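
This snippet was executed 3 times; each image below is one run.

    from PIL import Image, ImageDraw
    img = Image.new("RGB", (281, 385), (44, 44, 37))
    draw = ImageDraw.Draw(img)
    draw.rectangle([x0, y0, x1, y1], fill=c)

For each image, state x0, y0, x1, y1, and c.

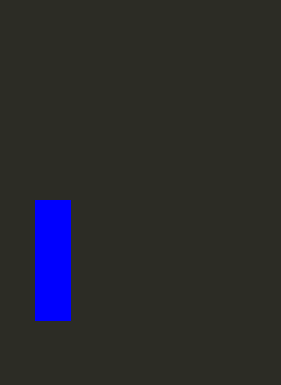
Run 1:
x0 = 35, y0 = 200, x1 = 70, y1 = 320, c = 'blue'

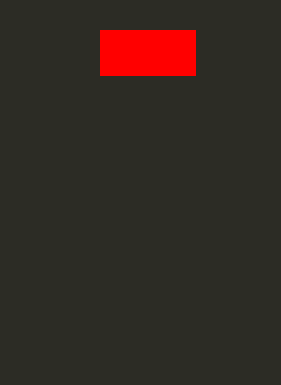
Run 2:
x0 = 100; y0 = 30; x1 = 195; y1 = 75; c = 'red'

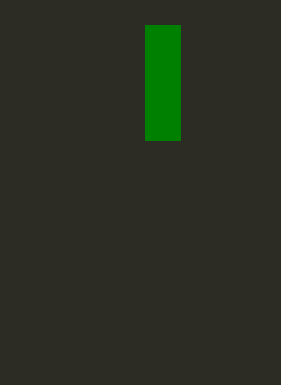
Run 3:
x0 = 145, y0 = 25, x1 = 180, y1 = 140, c = 'green'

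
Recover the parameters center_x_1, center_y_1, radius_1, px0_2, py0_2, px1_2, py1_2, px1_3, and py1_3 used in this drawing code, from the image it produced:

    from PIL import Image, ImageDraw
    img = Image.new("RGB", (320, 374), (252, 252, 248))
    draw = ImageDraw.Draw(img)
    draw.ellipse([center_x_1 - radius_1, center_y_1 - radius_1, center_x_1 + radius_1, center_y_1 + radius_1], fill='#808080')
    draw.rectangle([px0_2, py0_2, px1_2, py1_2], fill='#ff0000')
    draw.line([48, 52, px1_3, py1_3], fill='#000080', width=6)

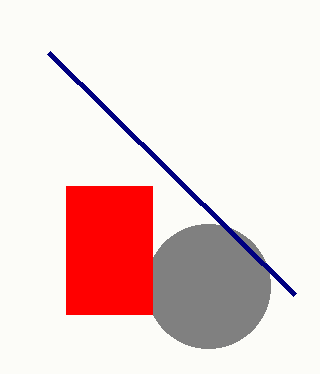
center_x_1 = 208; center_y_1 = 286; radius_1 = 62; px0_2 = 66; py0_2 = 186; px1_2 = 152; py1_2 = 314; px1_3 = 294; py1_3 = 294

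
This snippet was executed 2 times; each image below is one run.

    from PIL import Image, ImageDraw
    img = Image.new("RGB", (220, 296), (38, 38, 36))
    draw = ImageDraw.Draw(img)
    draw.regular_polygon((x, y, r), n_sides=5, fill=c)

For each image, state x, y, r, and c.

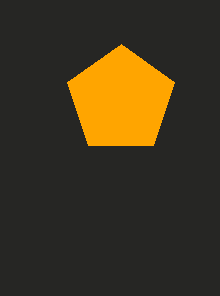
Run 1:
x = 121
y = 100
r = 56
c = 'orange'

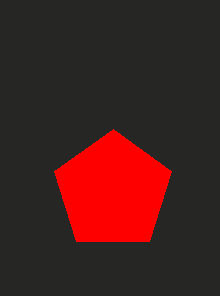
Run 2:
x = 113, y = 191, r = 62, c = 'red'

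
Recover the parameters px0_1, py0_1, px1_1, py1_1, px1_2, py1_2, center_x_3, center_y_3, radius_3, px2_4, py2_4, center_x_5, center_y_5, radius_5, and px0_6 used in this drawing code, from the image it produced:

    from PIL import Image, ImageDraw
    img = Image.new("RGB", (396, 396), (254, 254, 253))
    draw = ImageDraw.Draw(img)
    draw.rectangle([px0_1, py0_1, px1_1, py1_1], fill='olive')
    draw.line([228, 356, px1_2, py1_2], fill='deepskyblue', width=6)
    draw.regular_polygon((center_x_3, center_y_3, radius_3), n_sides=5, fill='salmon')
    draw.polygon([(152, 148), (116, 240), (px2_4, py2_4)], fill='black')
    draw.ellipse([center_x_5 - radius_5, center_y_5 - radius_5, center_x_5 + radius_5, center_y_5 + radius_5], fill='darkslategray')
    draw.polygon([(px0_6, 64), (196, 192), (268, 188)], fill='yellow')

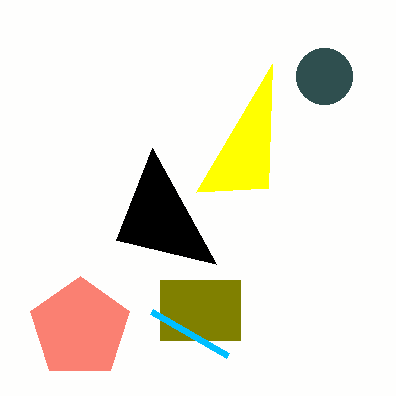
px0_1 = 160
py0_1 = 280
px1_1 = 240
py1_1 = 340
px1_2 = 152
py1_2 = 312
center_x_3 = 80
center_y_3 = 328
radius_3 = 52
px2_4 = 216
py2_4 = 264
center_x_5 = 324
center_y_5 = 76
radius_5 = 28
px0_6 = 272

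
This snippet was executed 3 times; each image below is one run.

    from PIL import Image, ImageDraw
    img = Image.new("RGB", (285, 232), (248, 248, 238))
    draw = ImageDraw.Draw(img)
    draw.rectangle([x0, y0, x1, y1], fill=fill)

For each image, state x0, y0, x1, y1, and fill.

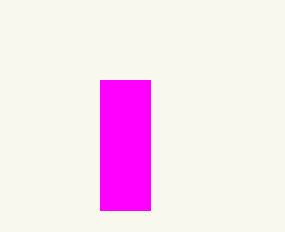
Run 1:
x0 = 100; y0 = 80; x1 = 150; y1 = 210; fill = 'magenta'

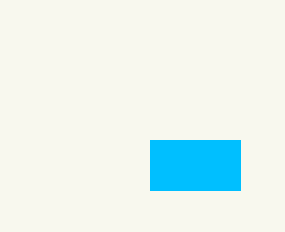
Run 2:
x0 = 150; y0 = 140; x1 = 240; y1 = 190; fill = 'deepskyblue'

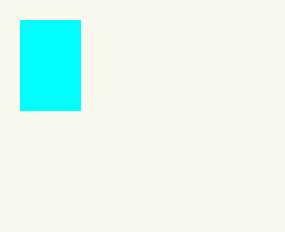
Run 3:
x0 = 20; y0 = 20; x1 = 80; y1 = 110; fill = 'cyan'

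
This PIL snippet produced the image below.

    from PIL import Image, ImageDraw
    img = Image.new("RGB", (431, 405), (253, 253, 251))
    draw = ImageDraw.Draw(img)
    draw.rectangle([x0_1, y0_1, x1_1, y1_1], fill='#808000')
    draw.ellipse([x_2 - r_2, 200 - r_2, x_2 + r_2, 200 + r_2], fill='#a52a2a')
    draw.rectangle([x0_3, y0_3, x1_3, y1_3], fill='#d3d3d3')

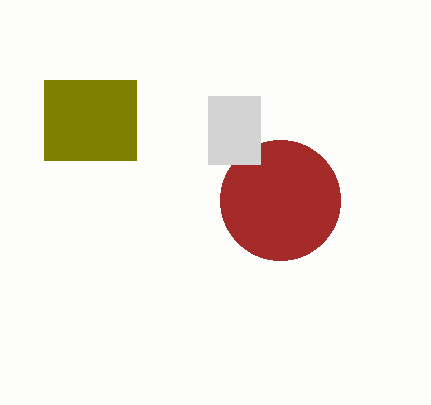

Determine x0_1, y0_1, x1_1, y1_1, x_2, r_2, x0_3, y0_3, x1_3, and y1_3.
x0_1 = 44; y0_1 = 80; x1_1 = 136; y1_1 = 160; x_2 = 280; r_2 = 60; x0_3 = 208; y0_3 = 96; x1_3 = 260; y1_3 = 164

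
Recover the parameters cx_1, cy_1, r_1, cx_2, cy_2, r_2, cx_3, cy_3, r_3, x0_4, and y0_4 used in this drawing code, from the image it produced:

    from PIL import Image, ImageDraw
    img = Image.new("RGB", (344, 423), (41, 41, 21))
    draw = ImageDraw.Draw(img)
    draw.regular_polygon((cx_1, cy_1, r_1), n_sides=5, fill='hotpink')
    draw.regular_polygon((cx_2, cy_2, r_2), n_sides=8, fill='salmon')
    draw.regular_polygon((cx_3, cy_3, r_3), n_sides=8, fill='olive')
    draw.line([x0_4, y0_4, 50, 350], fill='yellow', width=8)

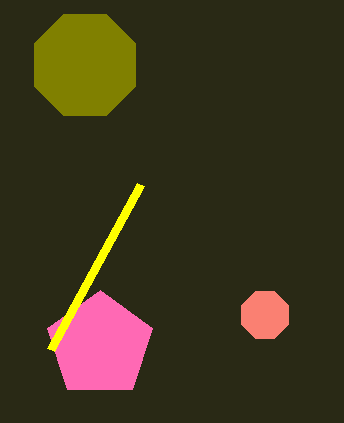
cx_1 = 100
cy_1 = 345
r_1 = 55
cx_2 = 265
cy_2 = 315
r_2 = 25
cx_3 = 85
cy_3 = 65
r_3 = 55
x0_4 = 140
y0_4 = 185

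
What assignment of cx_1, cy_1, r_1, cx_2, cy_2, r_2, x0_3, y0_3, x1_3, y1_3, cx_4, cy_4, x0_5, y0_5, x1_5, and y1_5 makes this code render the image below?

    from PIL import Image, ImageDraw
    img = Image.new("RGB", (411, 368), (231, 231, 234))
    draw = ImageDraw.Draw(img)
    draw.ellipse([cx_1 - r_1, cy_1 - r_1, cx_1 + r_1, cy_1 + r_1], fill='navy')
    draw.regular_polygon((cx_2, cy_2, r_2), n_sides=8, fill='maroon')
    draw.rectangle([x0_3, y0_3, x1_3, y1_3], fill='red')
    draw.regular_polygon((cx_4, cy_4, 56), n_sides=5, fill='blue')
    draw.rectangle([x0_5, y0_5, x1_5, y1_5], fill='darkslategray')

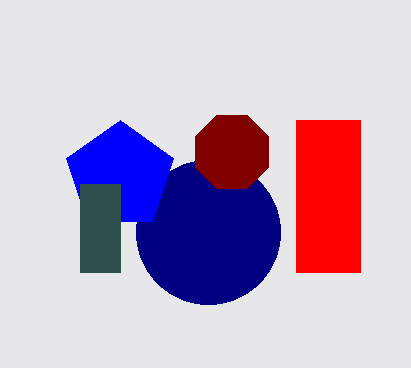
cx_1 = 208, cy_1 = 232, r_1 = 72, cx_2 = 232, cy_2 = 152, r_2 = 40, x0_3 = 296, y0_3 = 120, x1_3 = 360, y1_3 = 272, cx_4 = 120, cy_4 = 176, x0_5 = 80, y0_5 = 184, x1_5 = 120, y1_5 = 272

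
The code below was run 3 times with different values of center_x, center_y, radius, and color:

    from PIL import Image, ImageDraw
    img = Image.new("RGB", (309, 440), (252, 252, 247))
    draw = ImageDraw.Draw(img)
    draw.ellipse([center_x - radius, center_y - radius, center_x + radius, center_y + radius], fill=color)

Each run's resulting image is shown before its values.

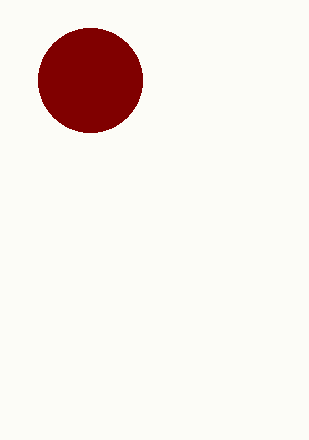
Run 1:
center_x = 90; center_y = 80; radius = 52; color = 'maroon'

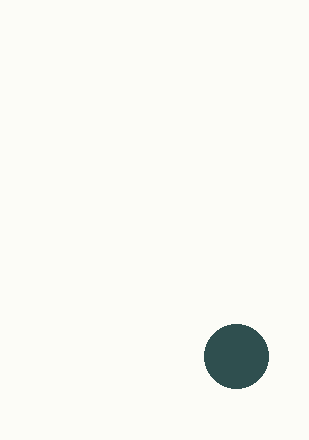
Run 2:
center_x = 236; center_y = 356; radius = 32; color = 'darkslategray'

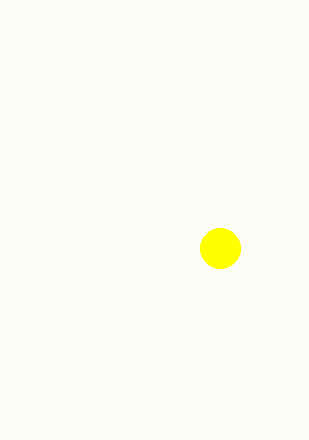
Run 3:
center_x = 220; center_y = 248; radius = 20; color = 'yellow'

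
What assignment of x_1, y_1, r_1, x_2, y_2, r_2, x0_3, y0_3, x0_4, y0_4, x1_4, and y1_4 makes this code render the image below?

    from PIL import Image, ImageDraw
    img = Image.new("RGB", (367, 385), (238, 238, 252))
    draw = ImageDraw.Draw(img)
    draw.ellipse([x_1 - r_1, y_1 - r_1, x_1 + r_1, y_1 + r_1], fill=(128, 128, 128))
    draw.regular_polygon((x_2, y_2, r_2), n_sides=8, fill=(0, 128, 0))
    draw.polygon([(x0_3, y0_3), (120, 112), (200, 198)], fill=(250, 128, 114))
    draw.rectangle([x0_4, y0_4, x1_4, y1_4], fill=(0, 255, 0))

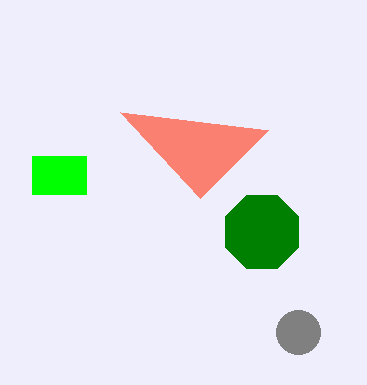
x_1 = 298, y_1 = 332, r_1 = 22, x_2 = 262, y_2 = 232, r_2 = 40, x0_3 = 268, y0_3 = 130, x0_4 = 32, y0_4 = 156, x1_4 = 86, y1_4 = 194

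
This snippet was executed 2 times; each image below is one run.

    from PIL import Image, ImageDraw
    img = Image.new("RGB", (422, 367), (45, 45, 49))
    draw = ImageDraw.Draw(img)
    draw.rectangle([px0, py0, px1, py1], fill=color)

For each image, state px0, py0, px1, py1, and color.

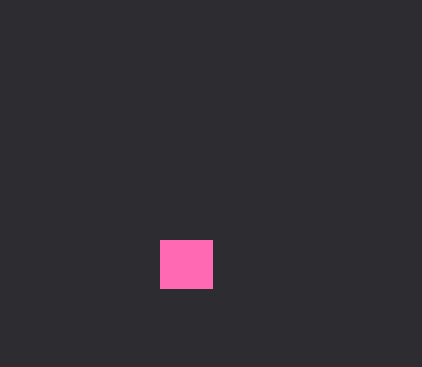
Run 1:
px0 = 160
py0 = 240
px1 = 212
py1 = 288
color = 'hotpink'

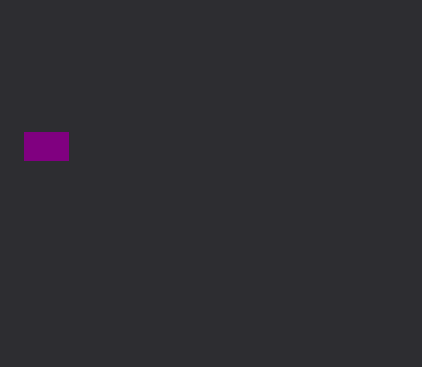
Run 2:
px0 = 24, py0 = 132, px1 = 68, py1 = 160, color = 'purple'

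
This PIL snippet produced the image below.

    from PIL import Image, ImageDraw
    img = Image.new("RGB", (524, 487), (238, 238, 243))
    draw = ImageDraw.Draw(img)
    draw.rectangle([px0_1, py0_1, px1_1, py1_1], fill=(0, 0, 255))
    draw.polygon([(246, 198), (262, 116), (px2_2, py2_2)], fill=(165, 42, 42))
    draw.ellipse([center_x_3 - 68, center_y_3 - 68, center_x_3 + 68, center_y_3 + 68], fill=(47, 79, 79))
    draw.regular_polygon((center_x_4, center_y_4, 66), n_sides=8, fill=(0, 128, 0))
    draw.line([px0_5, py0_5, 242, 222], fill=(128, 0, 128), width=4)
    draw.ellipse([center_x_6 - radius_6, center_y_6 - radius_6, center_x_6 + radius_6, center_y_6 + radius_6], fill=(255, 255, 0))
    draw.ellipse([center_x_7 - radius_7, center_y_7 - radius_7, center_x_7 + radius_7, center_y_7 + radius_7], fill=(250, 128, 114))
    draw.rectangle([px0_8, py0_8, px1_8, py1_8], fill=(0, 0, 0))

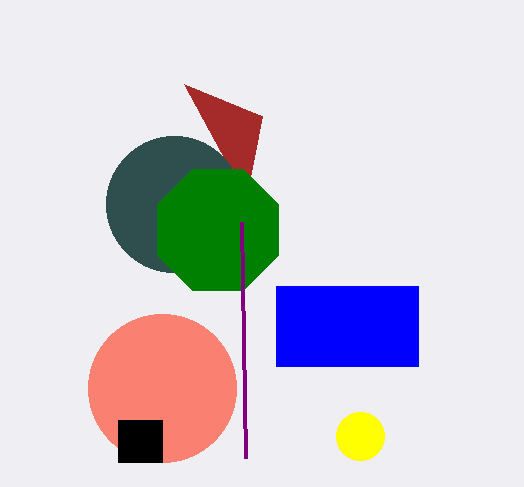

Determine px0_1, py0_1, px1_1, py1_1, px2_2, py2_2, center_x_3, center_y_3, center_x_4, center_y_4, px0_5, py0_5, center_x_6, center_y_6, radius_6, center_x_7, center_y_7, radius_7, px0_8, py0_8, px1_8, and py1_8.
px0_1 = 276, py0_1 = 286, px1_1 = 418, py1_1 = 366, px2_2 = 184, py2_2 = 84, center_x_3 = 174, center_y_3 = 204, center_x_4 = 218, center_y_4 = 230, px0_5 = 246, py0_5 = 458, center_x_6 = 360, center_y_6 = 436, radius_6 = 24, center_x_7 = 162, center_y_7 = 388, radius_7 = 74, px0_8 = 118, py0_8 = 420, px1_8 = 162, py1_8 = 462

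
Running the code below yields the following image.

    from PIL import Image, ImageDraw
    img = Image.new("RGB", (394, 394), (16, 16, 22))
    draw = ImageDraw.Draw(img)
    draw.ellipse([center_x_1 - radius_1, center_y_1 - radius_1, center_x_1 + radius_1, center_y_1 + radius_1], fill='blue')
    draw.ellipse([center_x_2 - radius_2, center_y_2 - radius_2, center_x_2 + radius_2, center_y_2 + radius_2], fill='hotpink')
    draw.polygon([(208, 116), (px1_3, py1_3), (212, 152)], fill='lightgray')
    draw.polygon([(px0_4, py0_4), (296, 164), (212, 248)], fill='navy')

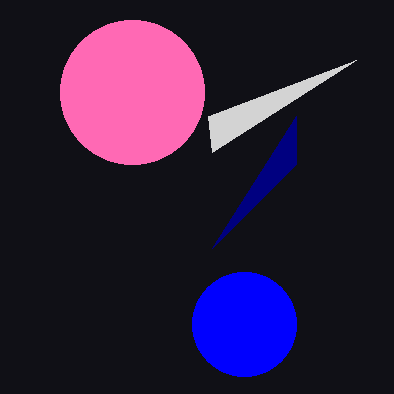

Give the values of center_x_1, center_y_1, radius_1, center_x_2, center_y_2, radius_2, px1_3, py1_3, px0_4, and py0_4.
center_x_1 = 244, center_y_1 = 324, radius_1 = 52, center_x_2 = 132, center_y_2 = 92, radius_2 = 72, px1_3 = 356, py1_3 = 60, px0_4 = 296, py0_4 = 116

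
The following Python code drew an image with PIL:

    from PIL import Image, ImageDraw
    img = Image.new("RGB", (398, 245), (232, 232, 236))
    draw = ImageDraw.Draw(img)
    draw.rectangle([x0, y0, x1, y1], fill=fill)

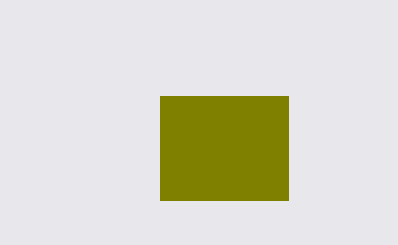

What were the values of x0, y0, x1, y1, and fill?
x0 = 160, y0 = 96, x1 = 288, y1 = 200, fill = 'olive'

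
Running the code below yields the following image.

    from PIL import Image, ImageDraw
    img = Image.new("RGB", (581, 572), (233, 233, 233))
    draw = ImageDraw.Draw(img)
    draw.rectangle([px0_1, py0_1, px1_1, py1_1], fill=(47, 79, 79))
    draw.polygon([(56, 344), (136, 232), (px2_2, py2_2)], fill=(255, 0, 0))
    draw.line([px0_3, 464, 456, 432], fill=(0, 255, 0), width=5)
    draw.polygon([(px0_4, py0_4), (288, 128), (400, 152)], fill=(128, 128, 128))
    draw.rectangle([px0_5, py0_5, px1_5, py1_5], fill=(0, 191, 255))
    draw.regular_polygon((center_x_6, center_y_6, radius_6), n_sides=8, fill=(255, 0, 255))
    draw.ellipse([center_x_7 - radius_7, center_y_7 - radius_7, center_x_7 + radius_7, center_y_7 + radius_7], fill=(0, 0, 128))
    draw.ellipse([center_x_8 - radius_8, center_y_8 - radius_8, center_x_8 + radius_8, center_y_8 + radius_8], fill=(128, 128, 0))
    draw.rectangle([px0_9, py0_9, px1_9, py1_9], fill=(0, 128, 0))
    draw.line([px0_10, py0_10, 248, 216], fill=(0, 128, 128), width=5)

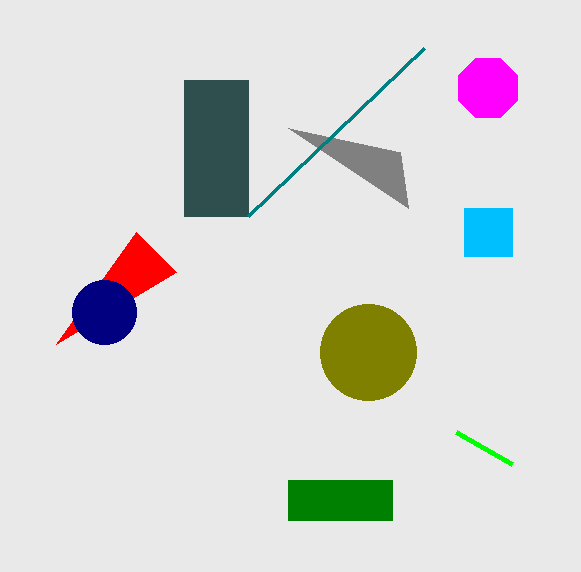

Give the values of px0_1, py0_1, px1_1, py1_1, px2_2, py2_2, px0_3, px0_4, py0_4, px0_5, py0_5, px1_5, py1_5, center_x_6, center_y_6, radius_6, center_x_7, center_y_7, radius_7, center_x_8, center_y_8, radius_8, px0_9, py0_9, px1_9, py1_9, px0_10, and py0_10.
px0_1 = 184; py0_1 = 80; px1_1 = 248; py1_1 = 216; px2_2 = 176; py2_2 = 272; px0_3 = 512; px0_4 = 408; py0_4 = 208; px0_5 = 464; py0_5 = 208; px1_5 = 512; py1_5 = 256; center_x_6 = 488; center_y_6 = 88; radius_6 = 32; center_x_7 = 104; center_y_7 = 312; radius_7 = 32; center_x_8 = 368; center_y_8 = 352; radius_8 = 48; px0_9 = 288; py0_9 = 480; px1_9 = 392; py1_9 = 520; px0_10 = 424; py0_10 = 48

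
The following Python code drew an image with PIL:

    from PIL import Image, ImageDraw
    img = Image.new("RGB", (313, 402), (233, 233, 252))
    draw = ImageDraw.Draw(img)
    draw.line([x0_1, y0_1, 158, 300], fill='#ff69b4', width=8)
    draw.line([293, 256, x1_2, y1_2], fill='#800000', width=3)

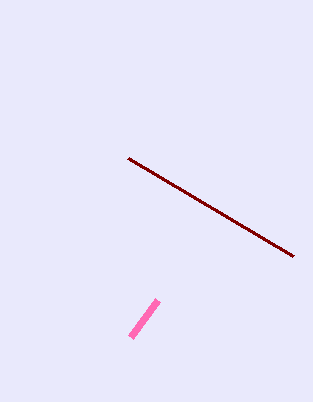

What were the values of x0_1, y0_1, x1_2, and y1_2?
x0_1 = 131, y0_1 = 337, x1_2 = 128, y1_2 = 158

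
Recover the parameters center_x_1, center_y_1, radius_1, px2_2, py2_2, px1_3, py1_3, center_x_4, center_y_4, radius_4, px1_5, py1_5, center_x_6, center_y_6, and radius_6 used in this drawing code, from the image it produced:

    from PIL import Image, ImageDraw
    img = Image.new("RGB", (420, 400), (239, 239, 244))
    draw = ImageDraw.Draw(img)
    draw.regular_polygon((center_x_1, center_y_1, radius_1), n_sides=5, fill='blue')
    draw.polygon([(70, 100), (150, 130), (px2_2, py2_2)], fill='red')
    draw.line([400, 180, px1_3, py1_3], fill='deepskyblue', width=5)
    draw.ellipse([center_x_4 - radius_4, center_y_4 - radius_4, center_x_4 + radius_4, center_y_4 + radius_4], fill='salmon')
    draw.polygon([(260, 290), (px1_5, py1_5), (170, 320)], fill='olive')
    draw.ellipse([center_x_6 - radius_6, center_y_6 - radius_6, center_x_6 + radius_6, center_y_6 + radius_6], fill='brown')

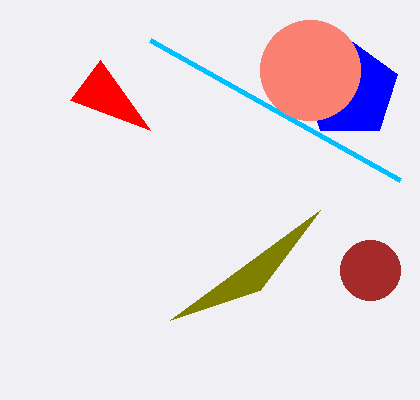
center_x_1 = 350; center_y_1 = 90; radius_1 = 50; px2_2 = 100; py2_2 = 60; px1_3 = 150; py1_3 = 40; center_x_4 = 310; center_y_4 = 70; radius_4 = 50; px1_5 = 320; py1_5 = 210; center_x_6 = 370; center_y_6 = 270; radius_6 = 30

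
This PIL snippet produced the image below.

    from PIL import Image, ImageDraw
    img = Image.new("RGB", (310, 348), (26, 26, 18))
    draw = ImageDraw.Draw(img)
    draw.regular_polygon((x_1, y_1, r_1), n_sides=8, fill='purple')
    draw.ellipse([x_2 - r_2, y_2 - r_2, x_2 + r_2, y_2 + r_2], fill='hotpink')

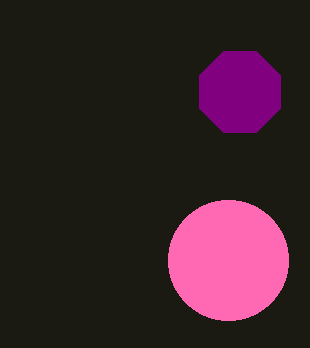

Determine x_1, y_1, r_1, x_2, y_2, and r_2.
x_1 = 240, y_1 = 92, r_1 = 44, x_2 = 228, y_2 = 260, r_2 = 60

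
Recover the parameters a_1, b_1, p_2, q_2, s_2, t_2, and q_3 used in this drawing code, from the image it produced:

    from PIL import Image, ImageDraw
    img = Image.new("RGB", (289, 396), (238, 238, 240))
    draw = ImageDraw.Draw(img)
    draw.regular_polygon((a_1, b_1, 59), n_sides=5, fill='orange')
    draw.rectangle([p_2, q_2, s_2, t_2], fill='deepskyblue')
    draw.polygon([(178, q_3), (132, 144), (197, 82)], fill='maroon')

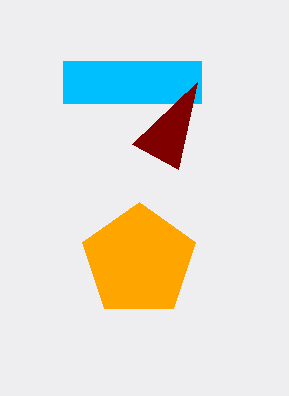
a_1 = 139, b_1 = 261, p_2 = 63, q_2 = 61, s_2 = 201, t_2 = 103, q_3 = 169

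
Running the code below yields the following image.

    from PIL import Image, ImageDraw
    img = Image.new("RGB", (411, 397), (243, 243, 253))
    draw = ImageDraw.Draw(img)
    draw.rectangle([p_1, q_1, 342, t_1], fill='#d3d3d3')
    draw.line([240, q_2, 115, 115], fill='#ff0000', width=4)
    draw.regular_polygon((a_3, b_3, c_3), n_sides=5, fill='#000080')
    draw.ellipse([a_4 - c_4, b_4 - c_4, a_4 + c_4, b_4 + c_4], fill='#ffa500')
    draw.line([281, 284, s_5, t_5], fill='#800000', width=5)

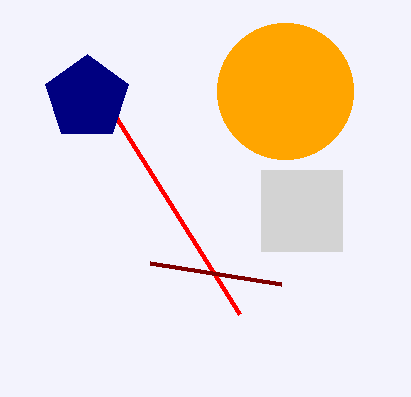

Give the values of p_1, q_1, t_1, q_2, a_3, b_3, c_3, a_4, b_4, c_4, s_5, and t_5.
p_1 = 261; q_1 = 170; t_1 = 251; q_2 = 314; a_3 = 87; b_3 = 98; c_3 = 44; a_4 = 285; b_4 = 91; c_4 = 68; s_5 = 150; t_5 = 263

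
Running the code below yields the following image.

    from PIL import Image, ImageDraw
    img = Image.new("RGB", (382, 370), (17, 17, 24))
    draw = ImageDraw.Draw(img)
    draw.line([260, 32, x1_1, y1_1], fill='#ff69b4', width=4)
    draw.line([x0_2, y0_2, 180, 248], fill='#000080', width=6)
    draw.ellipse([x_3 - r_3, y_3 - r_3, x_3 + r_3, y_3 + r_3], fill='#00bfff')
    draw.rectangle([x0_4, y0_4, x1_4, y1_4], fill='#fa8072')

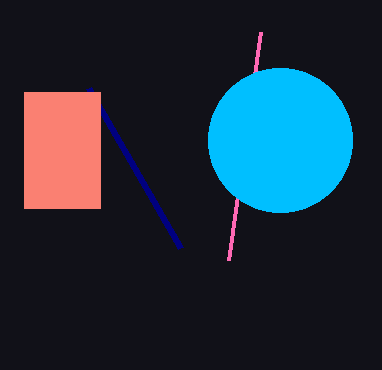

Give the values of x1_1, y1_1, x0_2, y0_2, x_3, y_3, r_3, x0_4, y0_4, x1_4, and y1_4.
x1_1 = 228
y1_1 = 260
x0_2 = 88
y0_2 = 88
x_3 = 280
y_3 = 140
r_3 = 72
x0_4 = 24
y0_4 = 92
x1_4 = 100
y1_4 = 208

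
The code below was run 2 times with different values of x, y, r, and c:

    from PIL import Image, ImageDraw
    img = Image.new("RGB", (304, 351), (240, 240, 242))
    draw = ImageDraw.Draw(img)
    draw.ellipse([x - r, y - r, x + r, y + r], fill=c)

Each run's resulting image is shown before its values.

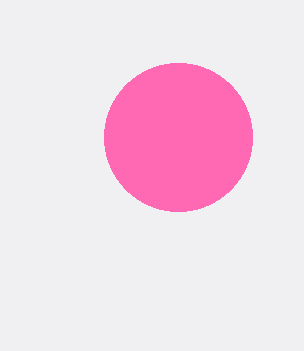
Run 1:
x = 178; y = 137; r = 74; c = 'hotpink'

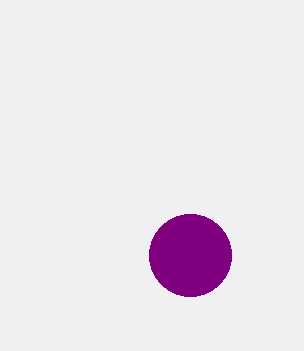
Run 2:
x = 190
y = 255
r = 41
c = 'purple'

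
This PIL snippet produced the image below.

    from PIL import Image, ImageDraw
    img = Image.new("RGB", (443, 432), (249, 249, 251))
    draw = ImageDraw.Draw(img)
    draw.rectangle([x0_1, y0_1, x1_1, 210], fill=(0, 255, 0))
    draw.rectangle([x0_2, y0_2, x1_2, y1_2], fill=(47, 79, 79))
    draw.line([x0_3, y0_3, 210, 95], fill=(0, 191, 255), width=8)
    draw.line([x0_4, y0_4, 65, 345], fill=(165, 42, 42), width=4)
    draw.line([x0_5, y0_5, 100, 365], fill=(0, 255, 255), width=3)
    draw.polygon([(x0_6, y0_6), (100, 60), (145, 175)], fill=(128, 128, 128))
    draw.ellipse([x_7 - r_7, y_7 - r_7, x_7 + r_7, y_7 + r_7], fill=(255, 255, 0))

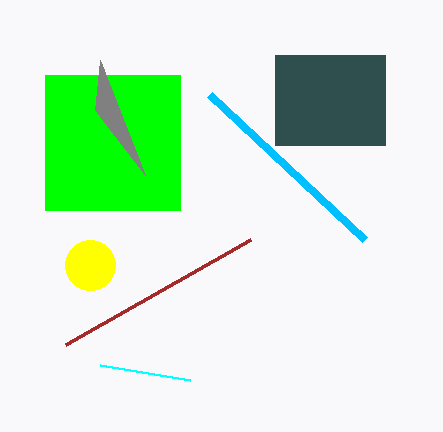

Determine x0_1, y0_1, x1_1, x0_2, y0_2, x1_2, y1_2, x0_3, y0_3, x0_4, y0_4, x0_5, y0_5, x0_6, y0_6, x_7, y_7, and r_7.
x0_1 = 45; y0_1 = 75; x1_1 = 180; x0_2 = 275; y0_2 = 55; x1_2 = 385; y1_2 = 145; x0_3 = 365; y0_3 = 240; x0_4 = 250; y0_4 = 240; x0_5 = 190; y0_5 = 380; x0_6 = 95; y0_6 = 110; x_7 = 90; y_7 = 265; r_7 = 25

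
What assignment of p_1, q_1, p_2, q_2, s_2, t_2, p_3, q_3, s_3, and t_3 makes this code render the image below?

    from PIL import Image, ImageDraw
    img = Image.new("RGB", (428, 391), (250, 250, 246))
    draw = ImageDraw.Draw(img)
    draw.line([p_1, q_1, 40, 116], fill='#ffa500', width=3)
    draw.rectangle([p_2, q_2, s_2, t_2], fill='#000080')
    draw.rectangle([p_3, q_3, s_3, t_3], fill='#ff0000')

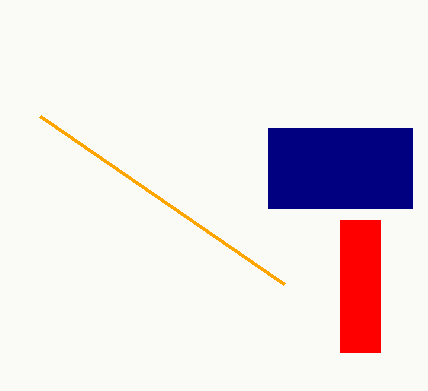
p_1 = 284, q_1 = 284, p_2 = 268, q_2 = 128, s_2 = 412, t_2 = 208, p_3 = 340, q_3 = 220, s_3 = 380, t_3 = 352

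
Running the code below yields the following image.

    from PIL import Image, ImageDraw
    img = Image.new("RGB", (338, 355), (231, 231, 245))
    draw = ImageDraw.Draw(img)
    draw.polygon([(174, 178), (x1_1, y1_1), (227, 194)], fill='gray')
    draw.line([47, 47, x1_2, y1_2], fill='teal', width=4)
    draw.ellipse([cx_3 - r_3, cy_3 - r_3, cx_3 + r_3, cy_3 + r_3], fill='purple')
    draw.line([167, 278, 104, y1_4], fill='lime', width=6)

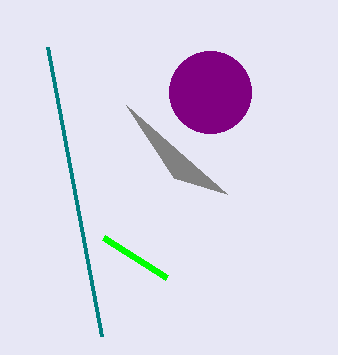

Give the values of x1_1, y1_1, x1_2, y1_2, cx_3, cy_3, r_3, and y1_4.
x1_1 = 126; y1_1 = 105; x1_2 = 101; y1_2 = 336; cx_3 = 210; cy_3 = 92; r_3 = 41; y1_4 = 238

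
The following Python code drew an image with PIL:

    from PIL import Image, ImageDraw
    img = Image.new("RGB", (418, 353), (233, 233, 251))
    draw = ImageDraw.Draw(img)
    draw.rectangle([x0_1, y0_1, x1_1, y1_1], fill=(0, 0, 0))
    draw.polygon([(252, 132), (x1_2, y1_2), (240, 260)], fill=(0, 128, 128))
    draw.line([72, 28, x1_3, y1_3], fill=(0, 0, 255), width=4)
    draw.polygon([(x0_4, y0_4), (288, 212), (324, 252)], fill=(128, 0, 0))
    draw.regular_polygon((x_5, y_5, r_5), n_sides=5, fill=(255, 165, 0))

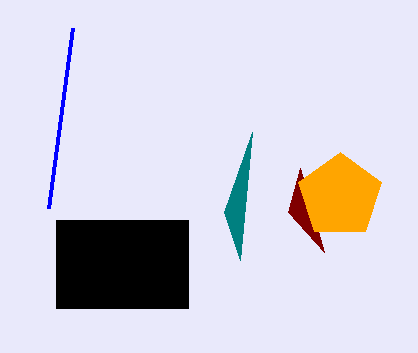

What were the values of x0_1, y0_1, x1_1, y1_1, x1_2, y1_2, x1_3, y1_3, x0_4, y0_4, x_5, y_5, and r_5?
x0_1 = 56, y0_1 = 220, x1_1 = 188, y1_1 = 308, x1_2 = 224, y1_2 = 212, x1_3 = 48, y1_3 = 208, x0_4 = 300, y0_4 = 168, x_5 = 340, y_5 = 196, r_5 = 44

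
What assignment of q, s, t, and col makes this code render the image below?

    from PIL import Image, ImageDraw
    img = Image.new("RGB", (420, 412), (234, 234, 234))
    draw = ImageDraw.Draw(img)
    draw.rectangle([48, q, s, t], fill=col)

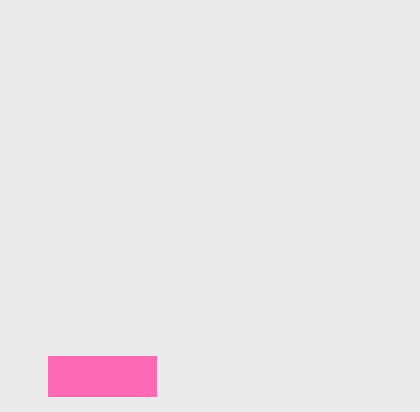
q = 356; s = 156; t = 396; col = 'hotpink'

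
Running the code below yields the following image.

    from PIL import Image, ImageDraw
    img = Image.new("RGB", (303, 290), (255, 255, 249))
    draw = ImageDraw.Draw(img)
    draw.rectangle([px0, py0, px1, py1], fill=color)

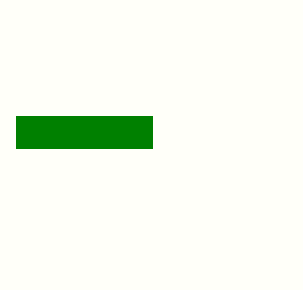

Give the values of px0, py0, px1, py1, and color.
px0 = 16
py0 = 116
px1 = 152
py1 = 148
color = 'green'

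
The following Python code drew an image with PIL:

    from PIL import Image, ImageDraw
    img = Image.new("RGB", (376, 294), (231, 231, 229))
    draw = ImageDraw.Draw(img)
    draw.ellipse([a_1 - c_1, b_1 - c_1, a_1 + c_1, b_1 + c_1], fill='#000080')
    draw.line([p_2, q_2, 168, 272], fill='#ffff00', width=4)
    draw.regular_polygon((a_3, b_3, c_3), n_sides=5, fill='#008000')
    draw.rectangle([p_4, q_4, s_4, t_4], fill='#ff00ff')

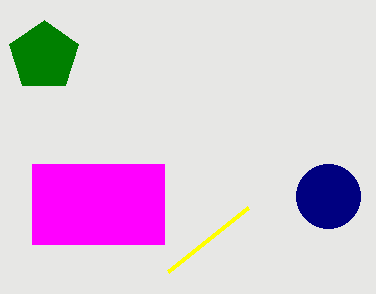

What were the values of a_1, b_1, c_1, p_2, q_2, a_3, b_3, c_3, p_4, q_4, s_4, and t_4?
a_1 = 328; b_1 = 196; c_1 = 32; p_2 = 248; q_2 = 208; a_3 = 44; b_3 = 56; c_3 = 36; p_4 = 32; q_4 = 164; s_4 = 164; t_4 = 244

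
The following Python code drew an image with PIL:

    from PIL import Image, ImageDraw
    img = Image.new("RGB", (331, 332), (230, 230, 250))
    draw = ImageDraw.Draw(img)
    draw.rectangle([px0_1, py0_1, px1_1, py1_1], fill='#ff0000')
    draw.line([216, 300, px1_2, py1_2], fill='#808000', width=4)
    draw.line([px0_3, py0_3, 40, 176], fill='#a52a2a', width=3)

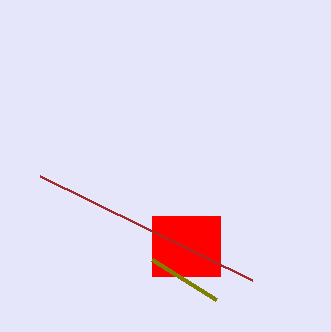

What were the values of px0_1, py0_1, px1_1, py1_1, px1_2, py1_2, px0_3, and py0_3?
px0_1 = 152
py0_1 = 216
px1_1 = 220
py1_1 = 276
px1_2 = 152
py1_2 = 260
px0_3 = 252
py0_3 = 280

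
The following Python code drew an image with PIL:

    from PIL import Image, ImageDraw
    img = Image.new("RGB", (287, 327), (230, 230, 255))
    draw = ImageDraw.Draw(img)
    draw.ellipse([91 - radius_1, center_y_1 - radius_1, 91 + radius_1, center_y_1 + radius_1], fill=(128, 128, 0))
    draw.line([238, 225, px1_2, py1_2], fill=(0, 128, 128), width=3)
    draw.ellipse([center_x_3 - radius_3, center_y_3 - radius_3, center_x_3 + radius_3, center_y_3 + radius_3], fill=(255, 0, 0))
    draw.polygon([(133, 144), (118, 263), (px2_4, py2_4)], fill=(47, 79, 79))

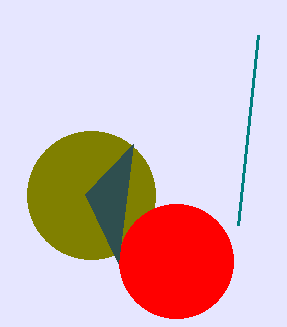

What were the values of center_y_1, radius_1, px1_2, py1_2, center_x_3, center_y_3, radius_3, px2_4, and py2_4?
center_y_1 = 195; radius_1 = 64; px1_2 = 258; py1_2 = 35; center_x_3 = 176; center_y_3 = 261; radius_3 = 57; px2_4 = 85; py2_4 = 194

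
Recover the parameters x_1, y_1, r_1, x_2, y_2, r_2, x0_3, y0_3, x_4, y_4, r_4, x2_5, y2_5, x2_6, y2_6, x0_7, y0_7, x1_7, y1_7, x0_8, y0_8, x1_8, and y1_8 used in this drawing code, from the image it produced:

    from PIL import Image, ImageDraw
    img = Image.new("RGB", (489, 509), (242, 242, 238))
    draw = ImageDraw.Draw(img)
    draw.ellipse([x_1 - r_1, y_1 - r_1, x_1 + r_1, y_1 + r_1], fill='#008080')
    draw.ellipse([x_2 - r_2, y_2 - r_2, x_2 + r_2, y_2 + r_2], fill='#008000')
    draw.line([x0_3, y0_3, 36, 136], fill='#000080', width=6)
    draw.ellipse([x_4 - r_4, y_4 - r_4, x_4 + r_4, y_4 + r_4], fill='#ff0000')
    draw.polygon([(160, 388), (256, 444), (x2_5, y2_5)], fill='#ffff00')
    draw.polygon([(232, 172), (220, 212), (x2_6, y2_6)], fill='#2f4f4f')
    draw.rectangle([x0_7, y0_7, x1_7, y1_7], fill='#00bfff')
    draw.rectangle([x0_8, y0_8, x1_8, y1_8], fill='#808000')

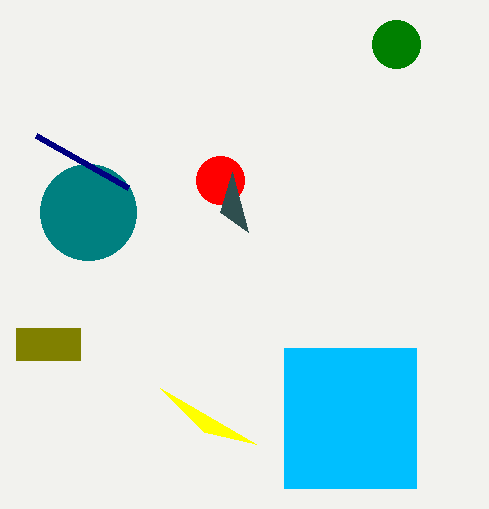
x_1 = 88, y_1 = 212, r_1 = 48, x_2 = 396, y_2 = 44, r_2 = 24, x0_3 = 128, y0_3 = 188, x_4 = 220, y_4 = 180, r_4 = 24, x2_5 = 204, y2_5 = 432, x2_6 = 248, y2_6 = 232, x0_7 = 284, y0_7 = 348, x1_7 = 416, y1_7 = 488, x0_8 = 16, y0_8 = 328, x1_8 = 80, y1_8 = 360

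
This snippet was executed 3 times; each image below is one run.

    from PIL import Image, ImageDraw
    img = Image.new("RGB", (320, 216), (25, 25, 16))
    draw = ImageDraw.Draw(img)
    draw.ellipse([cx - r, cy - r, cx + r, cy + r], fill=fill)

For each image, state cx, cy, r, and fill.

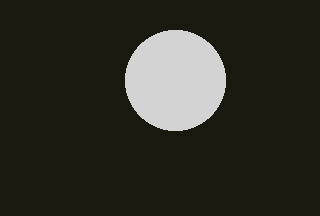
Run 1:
cx = 175, cy = 80, r = 50, fill = 'lightgray'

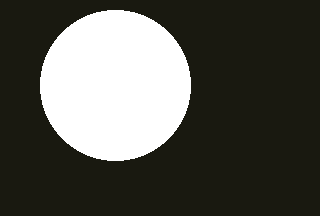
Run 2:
cx = 115
cy = 85
r = 75
fill = 'white'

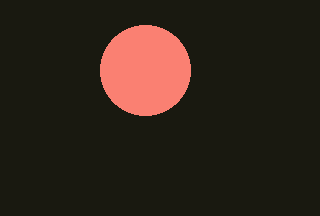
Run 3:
cx = 145
cy = 70
r = 45
fill = 'salmon'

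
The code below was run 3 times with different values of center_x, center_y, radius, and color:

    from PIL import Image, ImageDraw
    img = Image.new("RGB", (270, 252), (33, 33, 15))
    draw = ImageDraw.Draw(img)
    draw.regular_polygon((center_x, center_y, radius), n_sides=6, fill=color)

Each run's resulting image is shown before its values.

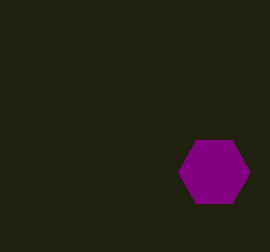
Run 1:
center_x = 214
center_y = 172
radius = 36
color = 'purple'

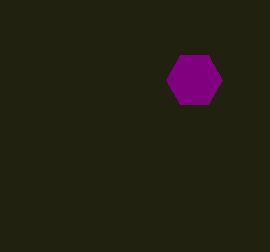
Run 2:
center_x = 194
center_y = 80
radius = 28
color = 'purple'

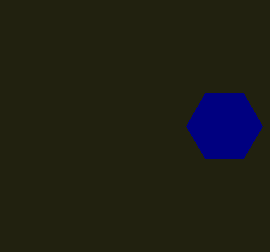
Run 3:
center_x = 224; center_y = 126; radius = 38; color = 'navy'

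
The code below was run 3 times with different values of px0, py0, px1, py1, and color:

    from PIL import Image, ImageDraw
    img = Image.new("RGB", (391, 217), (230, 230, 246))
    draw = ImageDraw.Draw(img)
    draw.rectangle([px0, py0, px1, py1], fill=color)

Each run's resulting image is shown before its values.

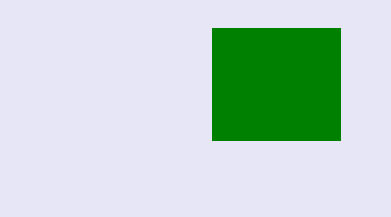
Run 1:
px0 = 212, py0 = 28, px1 = 340, py1 = 140, color = 'green'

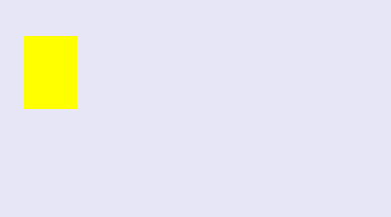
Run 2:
px0 = 24, py0 = 36, px1 = 76, py1 = 108, color = 'yellow'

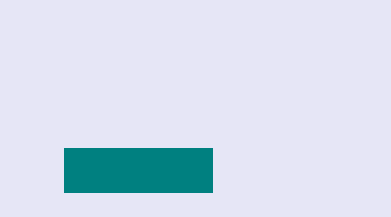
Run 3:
px0 = 64; py0 = 148; px1 = 212; py1 = 192; color = 'teal'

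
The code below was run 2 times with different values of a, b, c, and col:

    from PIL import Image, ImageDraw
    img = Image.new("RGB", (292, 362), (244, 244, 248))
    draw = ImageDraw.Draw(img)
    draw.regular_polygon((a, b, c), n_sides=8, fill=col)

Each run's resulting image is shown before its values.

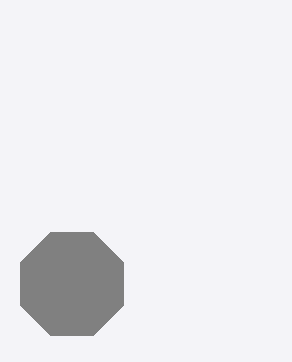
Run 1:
a = 72, b = 284, c = 56, col = 'gray'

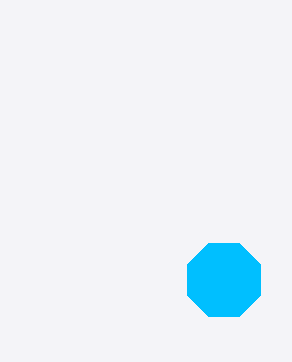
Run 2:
a = 224
b = 280
c = 40
col = 'deepskyblue'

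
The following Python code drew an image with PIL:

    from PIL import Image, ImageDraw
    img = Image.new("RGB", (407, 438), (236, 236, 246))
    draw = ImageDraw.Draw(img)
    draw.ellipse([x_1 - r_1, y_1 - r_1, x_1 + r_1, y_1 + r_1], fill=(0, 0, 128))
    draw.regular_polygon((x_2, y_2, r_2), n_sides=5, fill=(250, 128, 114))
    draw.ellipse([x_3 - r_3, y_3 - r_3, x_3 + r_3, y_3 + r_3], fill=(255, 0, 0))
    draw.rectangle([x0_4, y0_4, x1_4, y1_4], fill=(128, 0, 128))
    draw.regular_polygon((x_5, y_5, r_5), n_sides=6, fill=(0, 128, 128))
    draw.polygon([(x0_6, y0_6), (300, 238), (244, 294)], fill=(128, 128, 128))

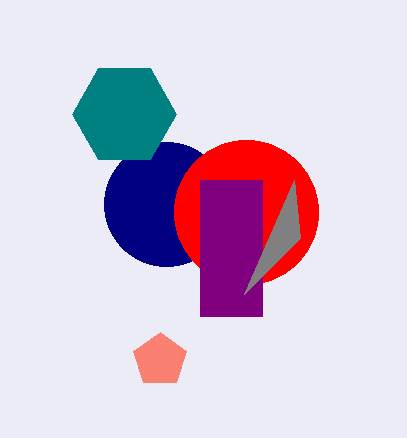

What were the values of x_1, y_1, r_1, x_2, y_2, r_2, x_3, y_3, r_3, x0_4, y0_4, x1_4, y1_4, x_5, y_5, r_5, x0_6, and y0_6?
x_1 = 166; y_1 = 204; r_1 = 62; x_2 = 160; y_2 = 360; r_2 = 28; x_3 = 246; y_3 = 212; r_3 = 72; x0_4 = 200; y0_4 = 180; x1_4 = 262; y1_4 = 316; x_5 = 124; y_5 = 114; r_5 = 52; x0_6 = 294; y0_6 = 180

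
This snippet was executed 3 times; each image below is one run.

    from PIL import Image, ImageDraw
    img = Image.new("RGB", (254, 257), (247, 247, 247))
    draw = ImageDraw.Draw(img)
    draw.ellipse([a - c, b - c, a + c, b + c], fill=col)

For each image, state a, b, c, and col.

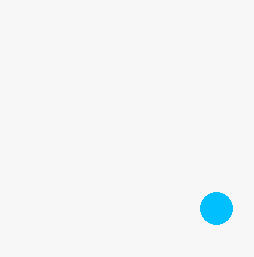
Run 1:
a = 216; b = 208; c = 16; col = 'deepskyblue'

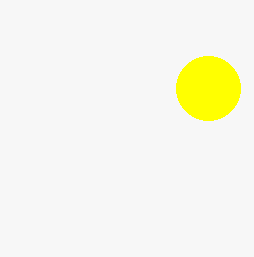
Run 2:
a = 208, b = 88, c = 32, col = 'yellow'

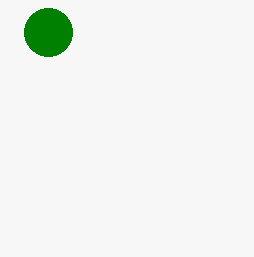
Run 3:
a = 48; b = 32; c = 24; col = 'green'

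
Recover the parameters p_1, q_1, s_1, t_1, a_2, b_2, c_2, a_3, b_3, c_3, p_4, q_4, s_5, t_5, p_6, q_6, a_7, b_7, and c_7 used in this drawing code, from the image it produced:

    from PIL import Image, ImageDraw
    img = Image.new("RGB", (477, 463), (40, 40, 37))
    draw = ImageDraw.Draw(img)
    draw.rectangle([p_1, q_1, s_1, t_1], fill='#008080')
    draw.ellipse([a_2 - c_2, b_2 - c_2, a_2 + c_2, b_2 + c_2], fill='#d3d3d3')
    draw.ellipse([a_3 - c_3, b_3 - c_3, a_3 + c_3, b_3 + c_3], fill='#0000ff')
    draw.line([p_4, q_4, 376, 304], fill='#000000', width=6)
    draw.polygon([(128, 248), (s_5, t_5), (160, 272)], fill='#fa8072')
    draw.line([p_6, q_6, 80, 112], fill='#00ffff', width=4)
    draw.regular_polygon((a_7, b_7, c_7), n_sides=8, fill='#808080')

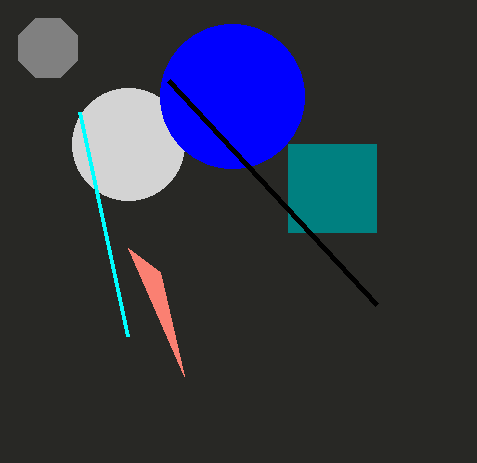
p_1 = 288
q_1 = 144
s_1 = 376
t_1 = 232
a_2 = 128
b_2 = 144
c_2 = 56
a_3 = 232
b_3 = 96
c_3 = 72
p_4 = 168
q_4 = 80
s_5 = 184
t_5 = 376
p_6 = 128
q_6 = 336
a_7 = 48
b_7 = 48
c_7 = 32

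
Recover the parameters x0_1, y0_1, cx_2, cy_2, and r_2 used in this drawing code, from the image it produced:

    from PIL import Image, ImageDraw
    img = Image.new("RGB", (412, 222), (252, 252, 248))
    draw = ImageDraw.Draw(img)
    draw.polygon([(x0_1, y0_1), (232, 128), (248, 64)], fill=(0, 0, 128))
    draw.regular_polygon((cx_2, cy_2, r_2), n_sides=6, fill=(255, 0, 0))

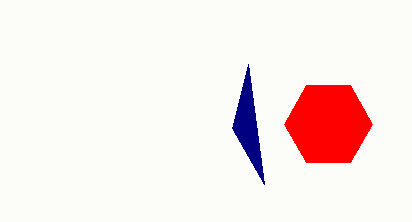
x0_1 = 264; y0_1 = 184; cx_2 = 328; cy_2 = 124; r_2 = 44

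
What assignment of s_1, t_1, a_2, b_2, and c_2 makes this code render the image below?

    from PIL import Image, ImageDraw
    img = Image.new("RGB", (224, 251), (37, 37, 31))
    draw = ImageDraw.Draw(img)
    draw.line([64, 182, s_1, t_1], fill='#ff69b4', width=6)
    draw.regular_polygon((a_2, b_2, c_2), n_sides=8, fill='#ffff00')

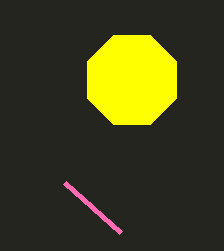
s_1 = 120, t_1 = 232, a_2 = 132, b_2 = 80, c_2 = 48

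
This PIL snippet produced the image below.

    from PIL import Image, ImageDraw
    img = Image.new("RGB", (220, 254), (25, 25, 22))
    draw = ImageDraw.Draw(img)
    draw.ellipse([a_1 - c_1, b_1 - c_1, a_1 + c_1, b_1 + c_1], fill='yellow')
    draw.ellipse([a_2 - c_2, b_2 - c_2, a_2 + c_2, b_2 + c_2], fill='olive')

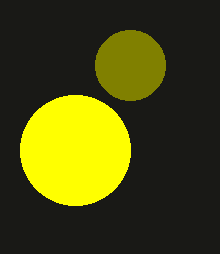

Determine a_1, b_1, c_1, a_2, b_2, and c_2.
a_1 = 75; b_1 = 150; c_1 = 55; a_2 = 130; b_2 = 65; c_2 = 35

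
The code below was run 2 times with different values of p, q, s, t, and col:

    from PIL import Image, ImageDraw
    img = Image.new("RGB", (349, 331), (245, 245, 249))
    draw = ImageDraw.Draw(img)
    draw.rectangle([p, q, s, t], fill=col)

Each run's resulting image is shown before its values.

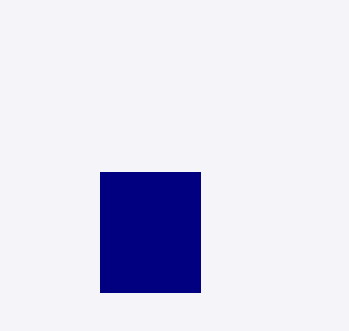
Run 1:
p = 100; q = 172; s = 200; t = 292; col = 'navy'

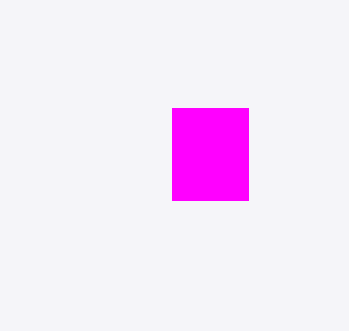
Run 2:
p = 172
q = 108
s = 248
t = 200
col = 'magenta'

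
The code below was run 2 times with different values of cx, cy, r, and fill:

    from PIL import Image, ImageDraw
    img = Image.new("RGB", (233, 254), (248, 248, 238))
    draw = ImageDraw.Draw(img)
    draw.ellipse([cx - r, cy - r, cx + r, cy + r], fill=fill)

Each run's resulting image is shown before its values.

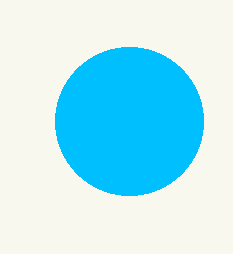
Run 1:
cx = 129
cy = 121
r = 74
fill = 'deepskyblue'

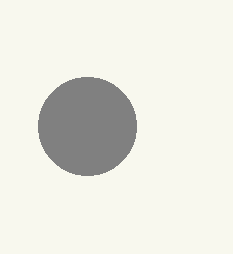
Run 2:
cx = 87
cy = 126
r = 49
fill = 'gray'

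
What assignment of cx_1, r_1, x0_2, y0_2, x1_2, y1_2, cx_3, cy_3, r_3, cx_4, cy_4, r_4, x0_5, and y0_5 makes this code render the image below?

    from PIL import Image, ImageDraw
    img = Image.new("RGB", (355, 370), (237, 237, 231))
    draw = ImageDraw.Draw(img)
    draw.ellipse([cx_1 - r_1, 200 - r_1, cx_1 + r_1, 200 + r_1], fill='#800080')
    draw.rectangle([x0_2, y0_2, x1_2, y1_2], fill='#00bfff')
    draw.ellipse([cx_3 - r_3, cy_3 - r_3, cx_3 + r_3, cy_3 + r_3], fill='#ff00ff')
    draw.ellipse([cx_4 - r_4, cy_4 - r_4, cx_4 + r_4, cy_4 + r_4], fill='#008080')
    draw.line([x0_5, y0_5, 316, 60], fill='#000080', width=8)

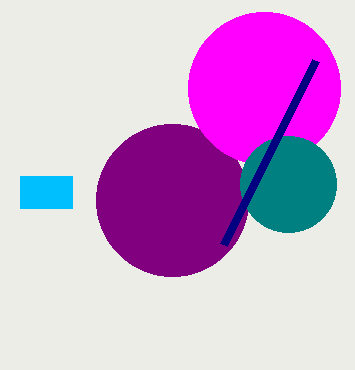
cx_1 = 172, r_1 = 76, x0_2 = 20, y0_2 = 176, x1_2 = 72, y1_2 = 208, cx_3 = 264, cy_3 = 88, r_3 = 76, cx_4 = 288, cy_4 = 184, r_4 = 48, x0_5 = 224, y0_5 = 244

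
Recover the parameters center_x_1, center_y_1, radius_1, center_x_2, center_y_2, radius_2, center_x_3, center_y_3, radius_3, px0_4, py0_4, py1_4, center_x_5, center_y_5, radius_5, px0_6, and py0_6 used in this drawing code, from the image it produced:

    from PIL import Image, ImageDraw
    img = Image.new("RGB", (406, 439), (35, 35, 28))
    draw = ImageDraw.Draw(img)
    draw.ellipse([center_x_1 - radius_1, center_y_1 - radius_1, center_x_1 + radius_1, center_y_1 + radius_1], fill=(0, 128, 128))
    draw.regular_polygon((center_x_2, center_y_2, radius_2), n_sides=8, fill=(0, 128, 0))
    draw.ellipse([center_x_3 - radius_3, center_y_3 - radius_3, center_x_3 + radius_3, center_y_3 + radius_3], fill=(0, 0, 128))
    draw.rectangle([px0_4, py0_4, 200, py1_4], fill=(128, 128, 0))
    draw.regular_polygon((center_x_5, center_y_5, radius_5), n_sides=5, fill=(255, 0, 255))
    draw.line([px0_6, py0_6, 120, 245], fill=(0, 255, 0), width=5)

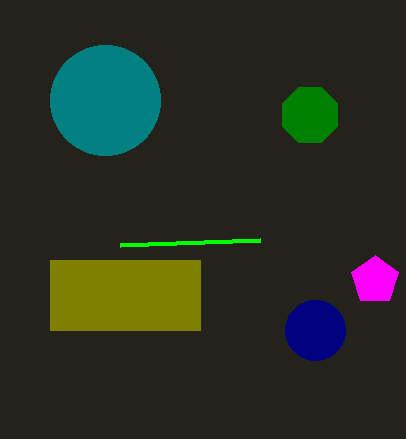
center_x_1 = 105; center_y_1 = 100; radius_1 = 55; center_x_2 = 310; center_y_2 = 115; radius_2 = 30; center_x_3 = 315; center_y_3 = 330; radius_3 = 30; px0_4 = 50; py0_4 = 260; py1_4 = 330; center_x_5 = 375; center_y_5 = 280; radius_5 = 25; px0_6 = 260; py0_6 = 240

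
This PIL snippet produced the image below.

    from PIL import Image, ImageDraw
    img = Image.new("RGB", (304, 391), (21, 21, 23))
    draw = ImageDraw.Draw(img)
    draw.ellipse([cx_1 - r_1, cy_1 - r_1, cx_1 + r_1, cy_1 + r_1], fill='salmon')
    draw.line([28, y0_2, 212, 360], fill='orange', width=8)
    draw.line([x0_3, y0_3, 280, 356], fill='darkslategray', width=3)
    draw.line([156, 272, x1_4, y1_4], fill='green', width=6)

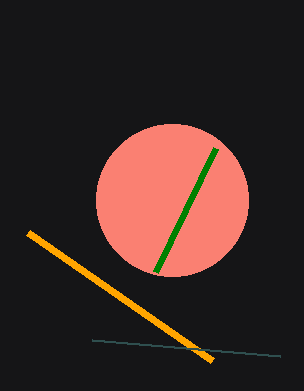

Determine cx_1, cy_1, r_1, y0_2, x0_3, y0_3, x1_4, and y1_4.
cx_1 = 172; cy_1 = 200; r_1 = 76; y0_2 = 232; x0_3 = 92; y0_3 = 340; x1_4 = 216; y1_4 = 148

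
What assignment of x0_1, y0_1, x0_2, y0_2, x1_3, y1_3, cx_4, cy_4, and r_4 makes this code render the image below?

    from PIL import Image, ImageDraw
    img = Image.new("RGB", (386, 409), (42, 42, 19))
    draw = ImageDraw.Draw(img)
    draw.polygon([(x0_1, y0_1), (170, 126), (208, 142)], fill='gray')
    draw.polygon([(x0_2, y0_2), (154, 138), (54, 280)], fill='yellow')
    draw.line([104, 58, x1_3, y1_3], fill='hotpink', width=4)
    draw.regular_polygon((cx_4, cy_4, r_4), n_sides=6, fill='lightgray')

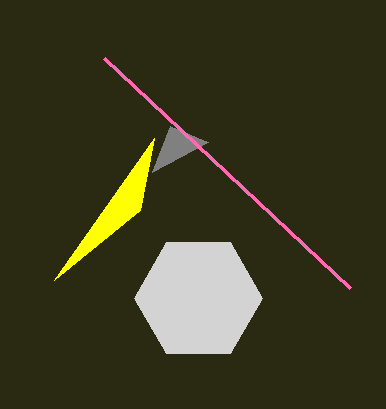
x0_1 = 152; y0_1 = 172; x0_2 = 140; y0_2 = 210; x1_3 = 350; y1_3 = 288; cx_4 = 198; cy_4 = 298; r_4 = 64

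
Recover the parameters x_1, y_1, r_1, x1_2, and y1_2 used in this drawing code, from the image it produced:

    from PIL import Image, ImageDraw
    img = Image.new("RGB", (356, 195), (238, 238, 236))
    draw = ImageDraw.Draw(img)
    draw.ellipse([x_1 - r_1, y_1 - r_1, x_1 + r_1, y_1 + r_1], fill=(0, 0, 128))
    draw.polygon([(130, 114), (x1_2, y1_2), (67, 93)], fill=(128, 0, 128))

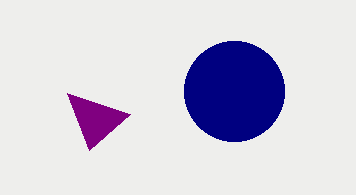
x_1 = 234
y_1 = 91
r_1 = 50
x1_2 = 89
y1_2 = 150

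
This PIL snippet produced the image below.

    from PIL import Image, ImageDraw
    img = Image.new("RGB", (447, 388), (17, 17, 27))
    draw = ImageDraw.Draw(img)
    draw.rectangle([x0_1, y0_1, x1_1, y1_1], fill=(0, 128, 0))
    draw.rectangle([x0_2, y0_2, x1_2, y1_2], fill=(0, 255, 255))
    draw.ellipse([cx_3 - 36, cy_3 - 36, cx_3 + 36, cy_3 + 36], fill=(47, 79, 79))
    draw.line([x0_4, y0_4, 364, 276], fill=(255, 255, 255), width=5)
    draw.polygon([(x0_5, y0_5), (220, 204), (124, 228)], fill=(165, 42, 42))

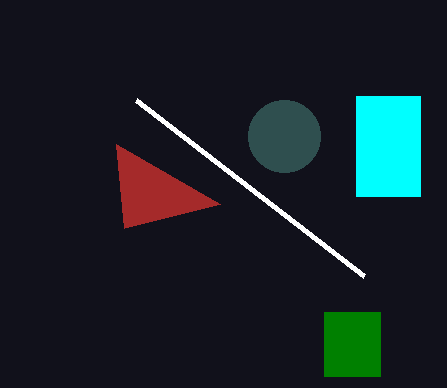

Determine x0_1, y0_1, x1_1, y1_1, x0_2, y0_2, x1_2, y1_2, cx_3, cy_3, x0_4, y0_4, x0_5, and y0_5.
x0_1 = 324; y0_1 = 312; x1_1 = 380; y1_1 = 376; x0_2 = 356; y0_2 = 96; x1_2 = 420; y1_2 = 196; cx_3 = 284; cy_3 = 136; x0_4 = 136; y0_4 = 100; x0_5 = 116; y0_5 = 144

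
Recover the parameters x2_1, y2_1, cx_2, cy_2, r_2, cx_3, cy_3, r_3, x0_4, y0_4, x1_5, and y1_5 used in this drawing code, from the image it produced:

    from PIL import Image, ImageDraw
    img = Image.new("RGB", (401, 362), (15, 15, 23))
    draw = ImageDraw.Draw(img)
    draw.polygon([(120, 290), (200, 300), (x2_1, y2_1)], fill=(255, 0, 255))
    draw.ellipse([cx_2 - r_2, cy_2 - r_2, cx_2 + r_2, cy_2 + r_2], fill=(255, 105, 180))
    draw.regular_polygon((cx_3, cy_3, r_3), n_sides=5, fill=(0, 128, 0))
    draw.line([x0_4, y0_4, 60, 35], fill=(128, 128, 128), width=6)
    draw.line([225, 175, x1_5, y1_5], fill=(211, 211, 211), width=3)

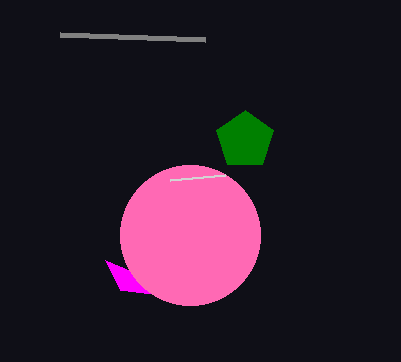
x2_1 = 105; y2_1 = 260; cx_2 = 190; cy_2 = 235; r_2 = 70; cx_3 = 245; cy_3 = 140; r_3 = 30; x0_4 = 205; y0_4 = 40; x1_5 = 170; y1_5 = 180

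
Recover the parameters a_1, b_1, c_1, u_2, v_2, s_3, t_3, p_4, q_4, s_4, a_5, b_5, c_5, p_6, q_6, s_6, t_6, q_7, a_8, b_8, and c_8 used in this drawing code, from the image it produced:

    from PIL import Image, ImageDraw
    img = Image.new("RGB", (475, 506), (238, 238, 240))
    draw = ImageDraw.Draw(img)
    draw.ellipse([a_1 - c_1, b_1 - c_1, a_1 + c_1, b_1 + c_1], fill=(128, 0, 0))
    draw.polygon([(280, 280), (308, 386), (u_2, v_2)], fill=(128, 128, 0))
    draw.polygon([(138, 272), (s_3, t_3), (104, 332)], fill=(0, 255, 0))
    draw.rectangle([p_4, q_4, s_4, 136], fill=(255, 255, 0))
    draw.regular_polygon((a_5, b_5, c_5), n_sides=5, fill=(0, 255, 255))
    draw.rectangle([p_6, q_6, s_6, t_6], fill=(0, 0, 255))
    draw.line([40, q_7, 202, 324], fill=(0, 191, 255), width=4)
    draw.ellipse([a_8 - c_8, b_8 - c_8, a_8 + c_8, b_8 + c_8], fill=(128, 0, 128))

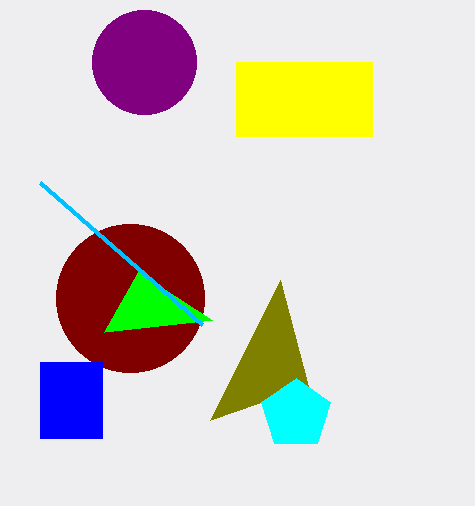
a_1 = 130
b_1 = 298
c_1 = 74
u_2 = 210
v_2 = 420
s_3 = 212
t_3 = 320
p_4 = 236
q_4 = 62
s_4 = 372
a_5 = 296
b_5 = 414
c_5 = 36
p_6 = 40
q_6 = 362
s_6 = 102
t_6 = 438
q_7 = 182
a_8 = 144
b_8 = 62
c_8 = 52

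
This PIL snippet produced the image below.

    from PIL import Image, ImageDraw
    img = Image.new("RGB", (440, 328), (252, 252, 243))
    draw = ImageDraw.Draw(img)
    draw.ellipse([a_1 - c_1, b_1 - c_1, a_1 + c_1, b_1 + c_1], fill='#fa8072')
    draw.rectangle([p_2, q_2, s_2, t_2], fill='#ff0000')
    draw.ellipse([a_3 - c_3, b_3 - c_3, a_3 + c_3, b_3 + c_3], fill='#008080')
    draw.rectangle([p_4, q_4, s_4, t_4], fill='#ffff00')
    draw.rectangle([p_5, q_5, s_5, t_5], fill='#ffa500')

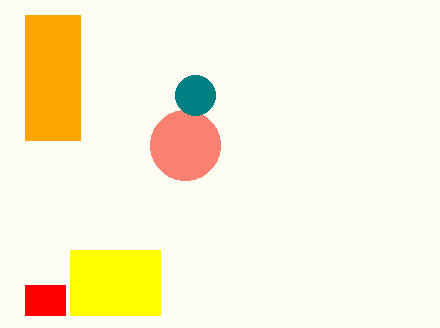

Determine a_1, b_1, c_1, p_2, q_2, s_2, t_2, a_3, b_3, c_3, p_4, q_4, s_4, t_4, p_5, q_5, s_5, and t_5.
a_1 = 185, b_1 = 145, c_1 = 35, p_2 = 25, q_2 = 285, s_2 = 65, t_2 = 315, a_3 = 195, b_3 = 95, c_3 = 20, p_4 = 70, q_4 = 250, s_4 = 160, t_4 = 315, p_5 = 25, q_5 = 15, s_5 = 80, t_5 = 140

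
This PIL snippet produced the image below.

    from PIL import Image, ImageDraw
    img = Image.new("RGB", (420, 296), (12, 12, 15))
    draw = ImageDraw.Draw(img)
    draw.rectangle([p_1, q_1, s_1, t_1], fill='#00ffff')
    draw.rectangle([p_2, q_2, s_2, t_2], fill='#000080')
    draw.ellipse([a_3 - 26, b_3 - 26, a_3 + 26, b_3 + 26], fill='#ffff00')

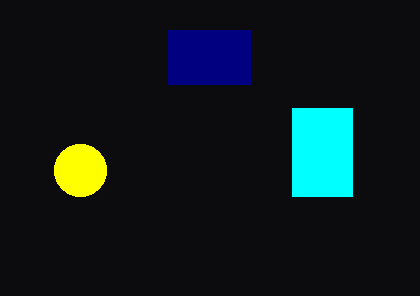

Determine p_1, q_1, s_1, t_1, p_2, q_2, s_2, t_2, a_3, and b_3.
p_1 = 292; q_1 = 108; s_1 = 352; t_1 = 196; p_2 = 168; q_2 = 30; s_2 = 250; t_2 = 84; a_3 = 80; b_3 = 170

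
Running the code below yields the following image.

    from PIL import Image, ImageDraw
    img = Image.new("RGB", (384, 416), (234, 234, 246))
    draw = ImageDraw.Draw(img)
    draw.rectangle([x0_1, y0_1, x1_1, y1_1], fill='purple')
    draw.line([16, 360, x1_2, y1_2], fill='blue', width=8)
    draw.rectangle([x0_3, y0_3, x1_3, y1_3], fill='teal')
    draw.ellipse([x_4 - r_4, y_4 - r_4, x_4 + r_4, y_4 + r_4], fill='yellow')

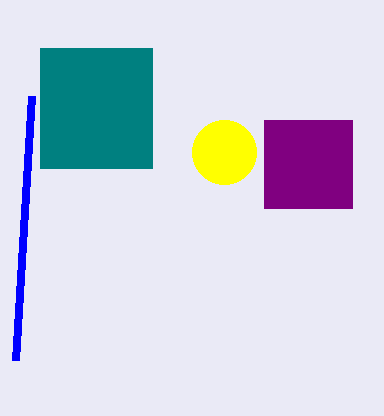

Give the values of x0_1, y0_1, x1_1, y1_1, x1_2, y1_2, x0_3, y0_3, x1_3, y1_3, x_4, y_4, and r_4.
x0_1 = 264; y0_1 = 120; x1_1 = 352; y1_1 = 208; x1_2 = 32; y1_2 = 96; x0_3 = 40; y0_3 = 48; x1_3 = 152; y1_3 = 168; x_4 = 224; y_4 = 152; r_4 = 32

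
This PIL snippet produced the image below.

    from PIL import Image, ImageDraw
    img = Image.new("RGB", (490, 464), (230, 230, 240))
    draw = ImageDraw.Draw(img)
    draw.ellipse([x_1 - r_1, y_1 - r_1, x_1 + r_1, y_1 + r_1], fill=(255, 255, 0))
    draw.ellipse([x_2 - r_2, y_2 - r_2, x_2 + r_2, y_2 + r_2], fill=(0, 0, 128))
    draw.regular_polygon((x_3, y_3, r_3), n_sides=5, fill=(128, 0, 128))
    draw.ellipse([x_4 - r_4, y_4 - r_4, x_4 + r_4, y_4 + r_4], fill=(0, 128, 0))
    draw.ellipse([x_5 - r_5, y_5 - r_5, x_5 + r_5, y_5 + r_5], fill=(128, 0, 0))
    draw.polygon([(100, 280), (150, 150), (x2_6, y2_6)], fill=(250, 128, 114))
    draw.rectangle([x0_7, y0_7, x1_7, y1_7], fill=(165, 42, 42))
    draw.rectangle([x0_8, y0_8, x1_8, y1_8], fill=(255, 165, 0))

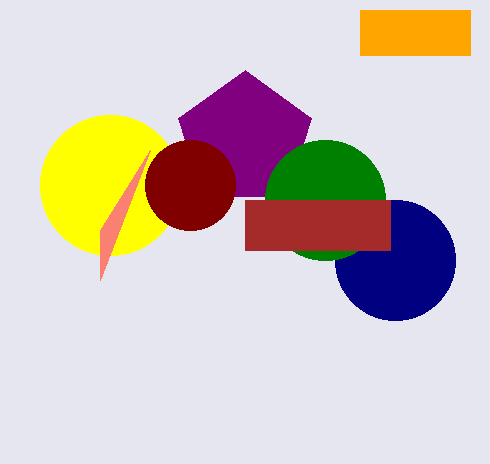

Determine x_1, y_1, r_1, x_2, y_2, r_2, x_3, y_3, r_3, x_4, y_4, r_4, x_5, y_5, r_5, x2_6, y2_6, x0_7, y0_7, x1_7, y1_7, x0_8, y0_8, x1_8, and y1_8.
x_1 = 110, y_1 = 185, r_1 = 70, x_2 = 395, y_2 = 260, r_2 = 60, x_3 = 245, y_3 = 140, r_3 = 70, x_4 = 325, y_4 = 200, r_4 = 60, x_5 = 190, y_5 = 185, r_5 = 45, x2_6 = 100, y2_6 = 230, x0_7 = 245, y0_7 = 200, x1_7 = 390, y1_7 = 250, x0_8 = 360, y0_8 = 10, x1_8 = 470, y1_8 = 55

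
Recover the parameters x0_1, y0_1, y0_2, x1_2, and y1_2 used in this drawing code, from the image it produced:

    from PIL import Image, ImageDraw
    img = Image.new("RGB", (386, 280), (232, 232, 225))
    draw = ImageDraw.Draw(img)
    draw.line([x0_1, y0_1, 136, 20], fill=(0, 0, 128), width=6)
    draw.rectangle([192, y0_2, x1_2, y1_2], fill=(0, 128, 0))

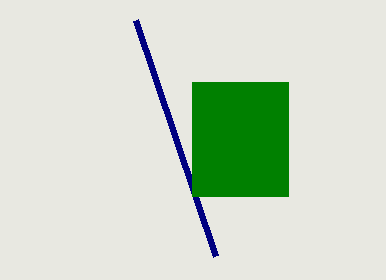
x0_1 = 216
y0_1 = 256
y0_2 = 82
x1_2 = 288
y1_2 = 196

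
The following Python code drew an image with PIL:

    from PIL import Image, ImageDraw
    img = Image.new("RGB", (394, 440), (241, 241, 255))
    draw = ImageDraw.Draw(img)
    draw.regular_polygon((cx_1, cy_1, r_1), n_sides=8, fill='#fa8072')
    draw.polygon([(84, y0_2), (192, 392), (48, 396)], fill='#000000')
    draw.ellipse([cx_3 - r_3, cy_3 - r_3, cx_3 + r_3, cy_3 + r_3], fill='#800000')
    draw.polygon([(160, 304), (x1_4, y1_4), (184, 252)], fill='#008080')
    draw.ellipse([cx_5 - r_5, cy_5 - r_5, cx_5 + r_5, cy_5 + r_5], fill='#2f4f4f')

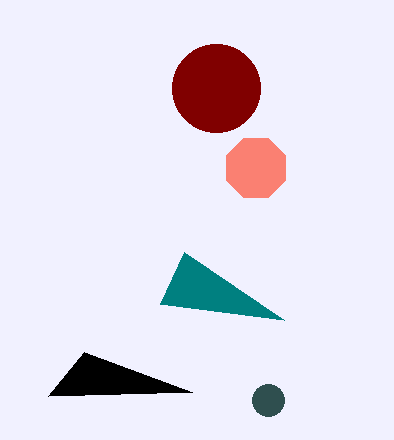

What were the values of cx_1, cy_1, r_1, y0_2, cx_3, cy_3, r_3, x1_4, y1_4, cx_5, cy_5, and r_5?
cx_1 = 256
cy_1 = 168
r_1 = 32
y0_2 = 352
cx_3 = 216
cy_3 = 88
r_3 = 44
x1_4 = 284
y1_4 = 320
cx_5 = 268
cy_5 = 400
r_5 = 16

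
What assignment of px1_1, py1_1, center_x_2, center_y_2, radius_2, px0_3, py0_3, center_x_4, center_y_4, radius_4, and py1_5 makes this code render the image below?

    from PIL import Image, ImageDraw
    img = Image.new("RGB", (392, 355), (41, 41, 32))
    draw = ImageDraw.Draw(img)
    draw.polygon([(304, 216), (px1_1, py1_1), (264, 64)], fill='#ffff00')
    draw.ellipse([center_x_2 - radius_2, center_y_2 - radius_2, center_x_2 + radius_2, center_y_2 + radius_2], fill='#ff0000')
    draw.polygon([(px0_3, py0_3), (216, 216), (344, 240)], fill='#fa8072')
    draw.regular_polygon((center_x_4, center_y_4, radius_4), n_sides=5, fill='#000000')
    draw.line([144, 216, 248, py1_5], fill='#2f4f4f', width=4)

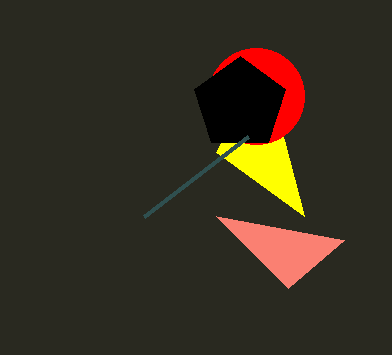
px1_1 = 216, py1_1 = 152, center_x_2 = 256, center_y_2 = 96, radius_2 = 48, px0_3 = 288, py0_3 = 288, center_x_4 = 240, center_y_4 = 104, radius_4 = 48, py1_5 = 136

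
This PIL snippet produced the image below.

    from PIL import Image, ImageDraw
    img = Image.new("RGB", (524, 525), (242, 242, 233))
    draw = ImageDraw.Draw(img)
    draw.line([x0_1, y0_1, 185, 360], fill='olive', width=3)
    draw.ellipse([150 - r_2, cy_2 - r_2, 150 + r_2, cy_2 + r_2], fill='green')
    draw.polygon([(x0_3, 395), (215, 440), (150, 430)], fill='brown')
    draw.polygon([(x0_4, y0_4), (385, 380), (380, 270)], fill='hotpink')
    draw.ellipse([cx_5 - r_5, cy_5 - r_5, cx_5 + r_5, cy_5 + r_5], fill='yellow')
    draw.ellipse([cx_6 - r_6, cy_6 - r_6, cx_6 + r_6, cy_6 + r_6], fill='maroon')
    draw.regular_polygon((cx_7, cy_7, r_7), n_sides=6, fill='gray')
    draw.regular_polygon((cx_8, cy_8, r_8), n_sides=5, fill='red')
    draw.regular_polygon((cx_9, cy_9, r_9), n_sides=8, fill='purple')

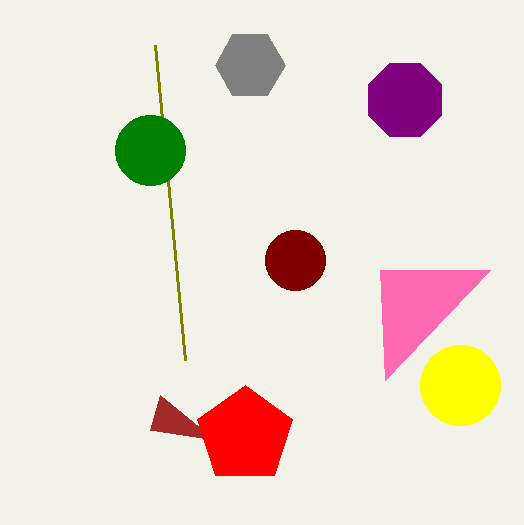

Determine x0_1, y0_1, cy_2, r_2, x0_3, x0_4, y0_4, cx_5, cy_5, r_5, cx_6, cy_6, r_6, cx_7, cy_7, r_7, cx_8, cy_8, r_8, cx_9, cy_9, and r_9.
x0_1 = 155, y0_1 = 45, cy_2 = 150, r_2 = 35, x0_3 = 160, x0_4 = 490, y0_4 = 270, cx_5 = 460, cy_5 = 385, r_5 = 40, cx_6 = 295, cy_6 = 260, r_6 = 30, cx_7 = 250, cy_7 = 65, r_7 = 35, cx_8 = 245, cy_8 = 435, r_8 = 50, cx_9 = 405, cy_9 = 100, r_9 = 40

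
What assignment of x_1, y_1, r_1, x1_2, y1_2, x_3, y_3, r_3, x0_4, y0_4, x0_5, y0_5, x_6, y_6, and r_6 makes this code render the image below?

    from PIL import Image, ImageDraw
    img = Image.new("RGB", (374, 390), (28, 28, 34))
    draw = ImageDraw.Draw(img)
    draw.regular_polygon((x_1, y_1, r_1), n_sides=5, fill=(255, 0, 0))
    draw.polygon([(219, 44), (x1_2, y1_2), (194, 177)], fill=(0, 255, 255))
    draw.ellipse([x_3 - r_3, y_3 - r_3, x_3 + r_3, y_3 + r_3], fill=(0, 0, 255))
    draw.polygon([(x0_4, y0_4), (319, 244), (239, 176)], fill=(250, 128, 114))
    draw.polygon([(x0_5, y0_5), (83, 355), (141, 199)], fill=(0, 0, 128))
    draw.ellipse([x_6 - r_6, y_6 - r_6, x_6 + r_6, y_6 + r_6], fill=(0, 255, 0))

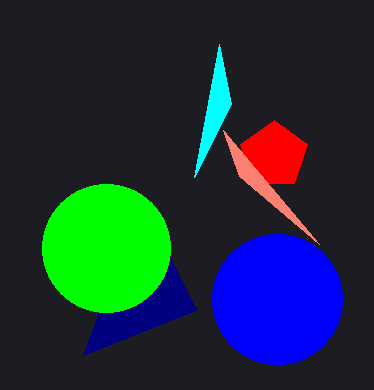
x_1 = 274; y_1 = 155; r_1 = 35; x1_2 = 231; y1_2 = 104; x_3 = 277; y_3 = 299; r_3 = 65; x0_4 = 223; y0_4 = 130; x0_5 = 196; y0_5 = 310; x_6 = 106; y_6 = 248; r_6 = 64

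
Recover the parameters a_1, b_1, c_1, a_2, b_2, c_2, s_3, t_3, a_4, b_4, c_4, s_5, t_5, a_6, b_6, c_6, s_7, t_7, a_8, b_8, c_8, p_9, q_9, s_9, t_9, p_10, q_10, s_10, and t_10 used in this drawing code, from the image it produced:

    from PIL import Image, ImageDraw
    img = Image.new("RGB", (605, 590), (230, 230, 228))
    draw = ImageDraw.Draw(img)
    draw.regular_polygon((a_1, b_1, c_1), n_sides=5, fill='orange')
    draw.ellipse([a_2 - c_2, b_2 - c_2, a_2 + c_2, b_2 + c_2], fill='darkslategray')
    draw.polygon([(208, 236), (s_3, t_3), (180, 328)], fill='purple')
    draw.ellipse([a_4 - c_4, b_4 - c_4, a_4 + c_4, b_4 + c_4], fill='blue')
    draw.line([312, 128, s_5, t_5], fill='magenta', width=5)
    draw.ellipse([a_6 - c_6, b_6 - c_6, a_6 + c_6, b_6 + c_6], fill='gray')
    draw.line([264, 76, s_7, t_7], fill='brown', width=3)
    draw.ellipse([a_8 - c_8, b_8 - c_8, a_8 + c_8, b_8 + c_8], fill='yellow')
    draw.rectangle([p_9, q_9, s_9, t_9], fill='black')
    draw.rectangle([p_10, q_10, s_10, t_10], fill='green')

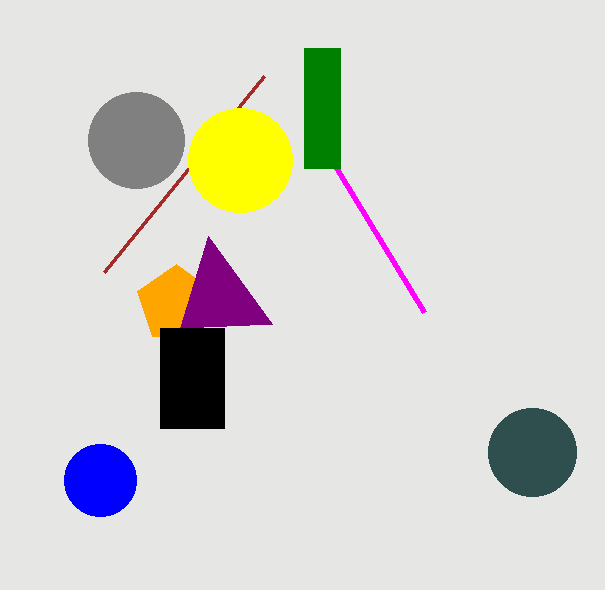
a_1 = 176; b_1 = 304; c_1 = 40; a_2 = 532; b_2 = 452; c_2 = 44; s_3 = 272; t_3 = 324; a_4 = 100; b_4 = 480; c_4 = 36; s_5 = 424; t_5 = 312; a_6 = 136; b_6 = 140; c_6 = 48; s_7 = 104; t_7 = 272; a_8 = 240; b_8 = 160; c_8 = 52; p_9 = 160; q_9 = 328; s_9 = 224; t_9 = 428; p_10 = 304; q_10 = 48; s_10 = 340; t_10 = 168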